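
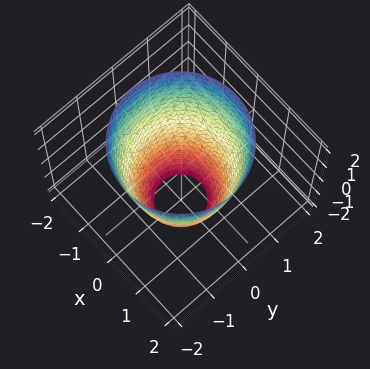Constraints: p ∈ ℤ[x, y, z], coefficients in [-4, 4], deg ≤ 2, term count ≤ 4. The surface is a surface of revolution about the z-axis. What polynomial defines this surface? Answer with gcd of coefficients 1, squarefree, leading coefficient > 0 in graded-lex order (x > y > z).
2*x^2 + 2*y^2 - z - 3

(a) Degree: the shape is more complex than any degree-1 surface, so deg p = 2.
(b) Symmetries: every cross-section ⟂ z is a circle, so x, y appear only via x² + y².
(c) Reading off the gridlines: a circular section at z = 0 has radius between 1 and 2; the surface avoids every integer z-axis point in the box.
(d) Putting this together gives p.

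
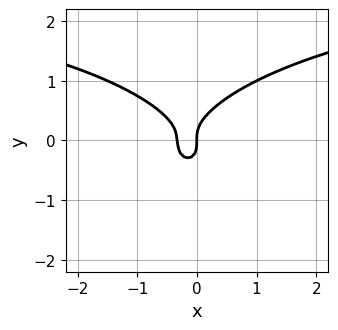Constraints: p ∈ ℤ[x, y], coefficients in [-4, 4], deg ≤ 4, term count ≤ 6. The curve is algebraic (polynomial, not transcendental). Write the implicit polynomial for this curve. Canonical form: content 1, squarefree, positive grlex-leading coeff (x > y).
(a) deg p = 3. The shape is more complex than any degree-2 curve.
(b) Reading off the gridlines: one y-axis crossing is at y = 0; one x-axis crossing is at x = 0.
(c) Fitting integer coefficients to these (and the overall shape) gives p.

x^2*y + 3*y^3 - 3*x^2 - x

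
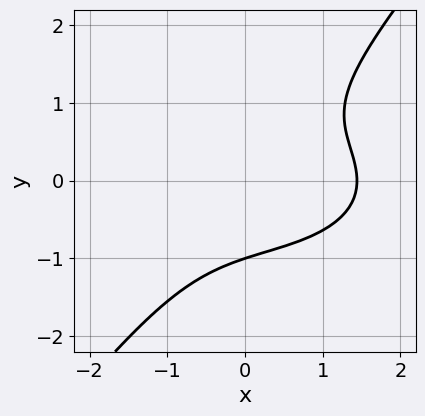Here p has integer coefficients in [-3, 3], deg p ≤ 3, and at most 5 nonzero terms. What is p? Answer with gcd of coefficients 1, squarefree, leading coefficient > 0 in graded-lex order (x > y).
1. Degree: no degree-2 curve has this shape, so deg p = 3.
2. Against the integer gridlines: it crosses the y-axis at the gridline y = -1.
3. Putting this together gives p.

x^3 + 3*x*y^2 - 3*y^3 - 3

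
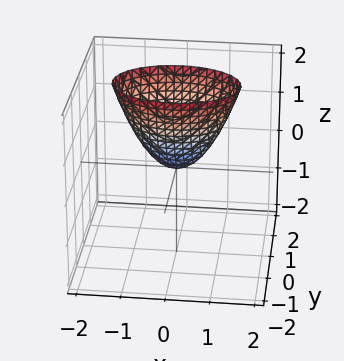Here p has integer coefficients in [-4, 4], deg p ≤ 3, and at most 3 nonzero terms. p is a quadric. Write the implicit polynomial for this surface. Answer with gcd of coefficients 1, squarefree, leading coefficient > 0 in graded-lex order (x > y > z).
x^2 + 2*y^2 - z

First, deg p = 2. A single bowl opening along one axis; a quadric.
Then, symmetries: mirror symmetry y ↦ −y ⇒ only even powers of y; it's symmetric under x → −x, forcing even powers of x.
Then, checking where it meets the axes: it meets the y-axis at y = 0 (among the integer gridlines); it meets the z-axis at z = 0 (among the integer gridlines); it crosses the x-axis at the gridline x = 0.
Finally, solving for integer coefficients yields p as stated.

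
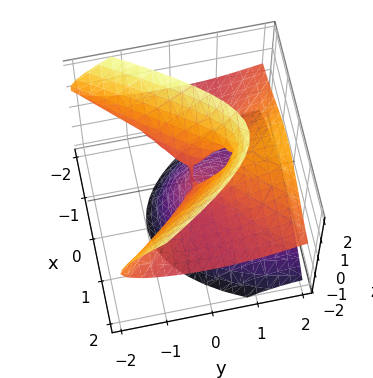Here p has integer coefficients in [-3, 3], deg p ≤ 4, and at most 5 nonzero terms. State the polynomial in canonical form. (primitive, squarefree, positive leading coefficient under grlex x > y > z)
2*x^2*z + 2*y*z^2 - z^3 - y^2

The degree is 3 — no degree-2 surface has this shape.
Checking where it meets the axes: the visible x-axis segment lies entirely on the surface; it meets the y-axis at y = 0 (among the integer gridlines); it crosses the z-axis at the gridline z = 0.
Assembling these constraints gives the stated polynomial.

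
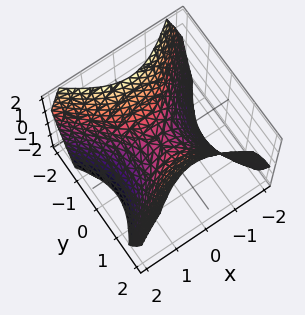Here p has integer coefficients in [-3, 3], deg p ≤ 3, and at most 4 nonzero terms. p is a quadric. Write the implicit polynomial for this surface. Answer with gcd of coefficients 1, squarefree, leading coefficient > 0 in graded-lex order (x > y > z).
(a) The degree is 2 — a saddle surface; a quadric.
(b) Symmetries: the y ↦ −y reflection is a symmetry, so y appears only in even powers; it's symmetric under x → −x, forcing even powers of x.
(c) From the visible intercepts: it meets the z-axis at z = 0 (among the integer gridlines); it meets the x-axis at x = 0 (among the integer gridlines); it crosses the y-axis at the gridline y = 0.
(d) Solving for integer coefficients yields p as stated.

x^2 - y^2 + z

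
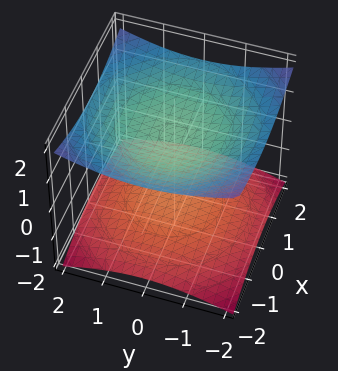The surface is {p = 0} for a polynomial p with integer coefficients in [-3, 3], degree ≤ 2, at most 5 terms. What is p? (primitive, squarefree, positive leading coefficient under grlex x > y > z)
x^2 + y^2 - 3*z^2 + 3

1. I count 2 distinct pieces. They look like related sheets of one shape, so recover p as a whole.
2. The degree is 2 — two separate bowl-shaped sheets opening away from each other; a quadric.
3. Symmetries: it's symmetric under z → −z, forcing even powers of z; rotational symmetry about the z-axis ⇒ p depends on x, y only through x² + y².
4. From the axis intercepts and sections: among the integer gridlines, it crosses the z-axis at z ∈ {-1, 1}; no x-intercept at any integer in the box; the surface avoids every integer y-axis point in the box.
5. Fitting integer coefficients to these (and the overall shape) gives p.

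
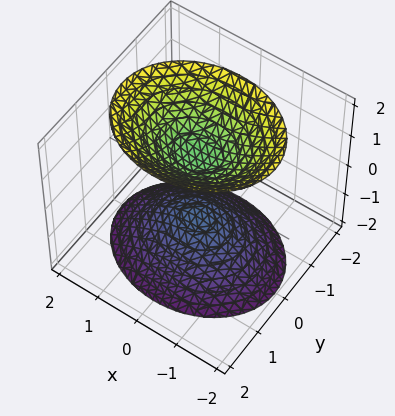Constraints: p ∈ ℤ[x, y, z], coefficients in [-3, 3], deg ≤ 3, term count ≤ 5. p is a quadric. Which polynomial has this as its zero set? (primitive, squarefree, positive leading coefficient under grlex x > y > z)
2*x^2 + 3*y^2 - 2*z^2 + 2

(a) There are 2 components. Treating them together as one polynomial.
(b) The degree is 2 — two sheets facing apart; a quadric.
(c) Symmetries: the y ↦ −y reflection is a symmetry, so y appears only in even powers; it's symmetric under z → −z, forcing even powers of z; the x ↦ −x reflection is a symmetry, so x appears only in even powers.
(d) Observable constraints: the surface avoids every integer y-axis point in the box; the z-axis gridline crossings are at z ∈ {-1, 1}; it misses every integer gridline on the x-axis.
(e) Fitting integer coefficients to these (and the overall shape) gives p.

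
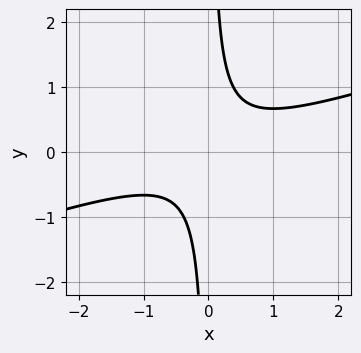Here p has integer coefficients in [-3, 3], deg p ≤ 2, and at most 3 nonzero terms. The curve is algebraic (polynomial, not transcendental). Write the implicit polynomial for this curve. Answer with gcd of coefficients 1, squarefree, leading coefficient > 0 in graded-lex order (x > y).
x^2 - 3*x*y + 1

deg p = 2.
From the visible intercepts: the curve avoids every integer y-axis point in the box; no x-intercept at any integer in the box.
Assembling these constraints gives the stated polynomial.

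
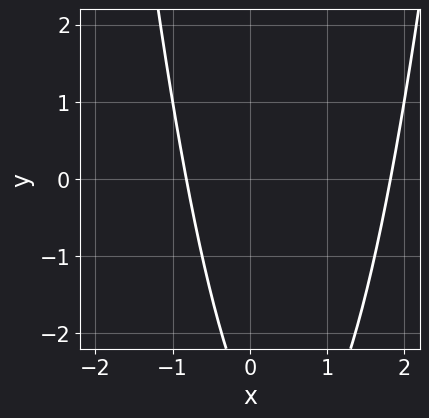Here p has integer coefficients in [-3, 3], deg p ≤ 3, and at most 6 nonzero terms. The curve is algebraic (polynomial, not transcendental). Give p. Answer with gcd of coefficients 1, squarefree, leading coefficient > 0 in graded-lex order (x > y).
2*x^2 - 2*x - y - 3

1. The degree is 2 — a generic line meets the curve in up to 2 points.
2. Reading off the gridlines: it misses every integer gridline on the y-axis.
3. Putting this together gives p.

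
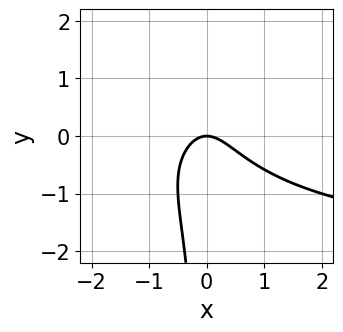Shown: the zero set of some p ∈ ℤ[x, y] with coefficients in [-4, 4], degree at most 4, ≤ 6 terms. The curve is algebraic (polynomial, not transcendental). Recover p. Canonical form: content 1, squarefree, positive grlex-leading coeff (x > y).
x^2*y - 2*x*y^2 + 3*x^2 + x*y + 2*y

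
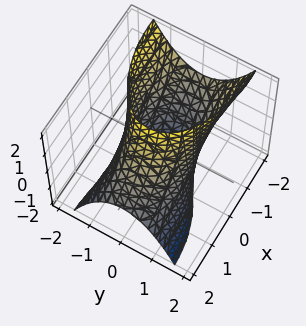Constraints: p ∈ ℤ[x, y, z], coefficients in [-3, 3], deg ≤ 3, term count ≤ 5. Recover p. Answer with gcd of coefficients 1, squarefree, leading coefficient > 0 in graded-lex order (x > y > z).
x^2 + 2*x*z + 3*y^2 - 3

First, deg p = 2. The shape is more complex than any degree-1 surface.
Then, against the integer gridlines: it misses every integer gridline on the z-axis; the y-axis gridline crossings are at y ∈ {-1, 1}.
Finally, solving for integer coefficients yields p as stated.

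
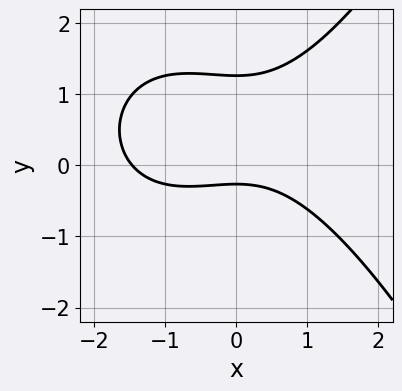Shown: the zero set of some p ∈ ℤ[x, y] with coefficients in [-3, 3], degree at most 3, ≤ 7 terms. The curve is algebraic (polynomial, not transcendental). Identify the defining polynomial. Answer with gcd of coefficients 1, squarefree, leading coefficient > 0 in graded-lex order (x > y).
(a) Degree: no degree-2 curve has this shape, so deg p = 3.
(b) Putting this together gives p.

x^3 + x^2 - 3*y^2 + 3*y + 1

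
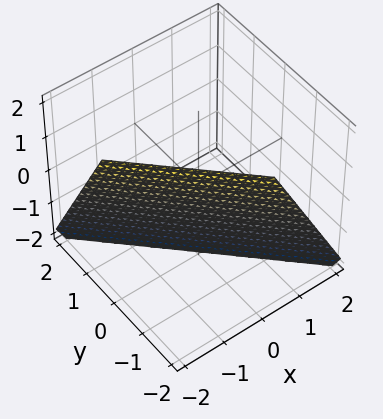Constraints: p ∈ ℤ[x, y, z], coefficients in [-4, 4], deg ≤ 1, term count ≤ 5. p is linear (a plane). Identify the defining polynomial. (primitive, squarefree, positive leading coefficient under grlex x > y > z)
The degree is 1 — the surface is flat (a plane).
Reading off the gridlines: it crosses the z-axis at the gridline z = -2; one x-axis crossing is at x = -1; one y-axis crossing is at y = -1.
Matching integer coefficients to the picture gives p.

2*x + 2*y + z + 2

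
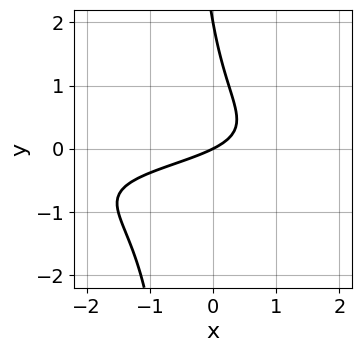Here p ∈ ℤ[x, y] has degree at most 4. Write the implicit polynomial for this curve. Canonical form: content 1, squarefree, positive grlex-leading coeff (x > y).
(a) The degree is 3 — a generic line meets the curve in up to 3 points.
(b) Observable constraints: among the integer gridlines, it crosses the y-axis at y ∈ {0, 2}; one x-axis crossing is at x = 0.
(c) Together with the visible shape, these determine p as stated.

2*x*y^2 + x*y + y^2 + x - 2*y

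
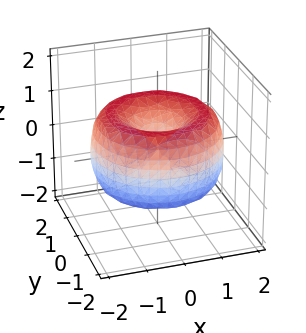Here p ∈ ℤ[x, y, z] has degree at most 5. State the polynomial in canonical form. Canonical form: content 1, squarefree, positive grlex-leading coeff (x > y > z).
x^4 + 2*x^2*y^2 + y^4 - 3*x^2 - 3*y^2 + 2*z^2

First, deg p = 4. A generic line meets the surface in up to 4 points.
Next, symmetries: rotational symmetry about the z-axis ⇒ p depends on x, y only through x² + y².
Next, observable constraints: it crosses the z-axis at the gridline z = 0; it meets the x-axis at x = 0 (among the integer gridlines).
Finally, together with the visible shape, these determine p as stated.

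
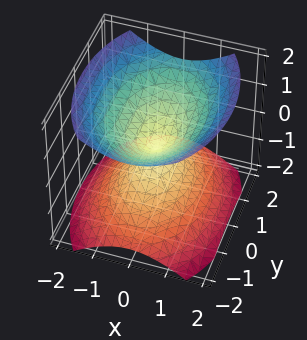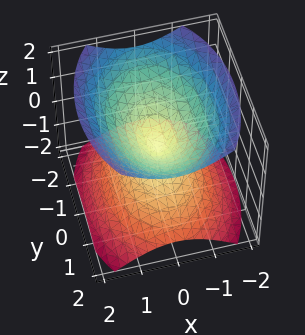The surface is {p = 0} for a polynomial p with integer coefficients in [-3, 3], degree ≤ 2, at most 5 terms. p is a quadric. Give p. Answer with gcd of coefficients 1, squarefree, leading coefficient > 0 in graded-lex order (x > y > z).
2*x^2 + y^2 - 2*z^2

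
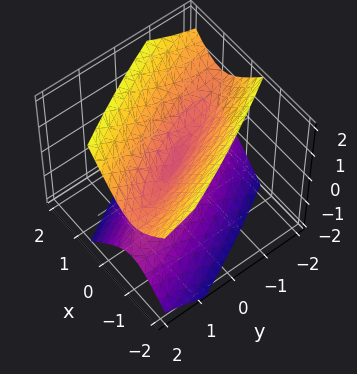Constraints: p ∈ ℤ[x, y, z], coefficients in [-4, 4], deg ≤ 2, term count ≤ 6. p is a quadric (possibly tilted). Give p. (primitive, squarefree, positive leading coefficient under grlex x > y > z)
3*x^2 + 3*x*y + y^2 - 2*z^2

First, the picture has 2 separate pieces.
Next, degree: the shape is more complex than any degree-1 surface, so deg p = 2.
Then, from the axis intercepts and sections: it meets the y-axis at y = 0 (among the integer gridlines); one x-axis crossing is at x = 0.
Finally, these observations pin down the coefficients.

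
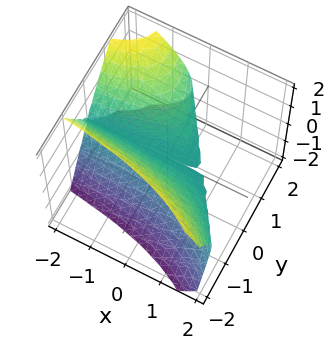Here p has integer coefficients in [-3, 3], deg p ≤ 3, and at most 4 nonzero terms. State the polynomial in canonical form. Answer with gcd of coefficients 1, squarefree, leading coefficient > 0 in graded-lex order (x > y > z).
3*x*y^2 + 2*y^3 - 3*y^2 + 3*z^2

First, degree: the shape is more complex than any degree-2 surface, so deg p = 3.
Next, from the visible intercepts: the visible x-axis segment lies entirely on the surface; it crosses the y-axis at the gridline y = 0; one z-axis crossing is at z = 0.
Finally, the integer polynomial consistent with all of this is the stated p.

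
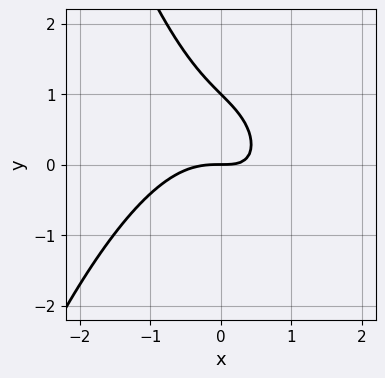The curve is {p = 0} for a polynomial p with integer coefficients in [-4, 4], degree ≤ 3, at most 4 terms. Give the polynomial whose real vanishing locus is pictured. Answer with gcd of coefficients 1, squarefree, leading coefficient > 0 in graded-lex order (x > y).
x^3 + x*y + y^2 - y

First, the degree is 3 — no degree-2 curve has this shape.
Then, from the visible intercepts: it meets the x-axis at x = 0 (among the integer gridlines); among the integer gridlines, it crosses the y-axis at y ∈ {0, 1}.
Finally, solving for integer coefficients yields p as stated.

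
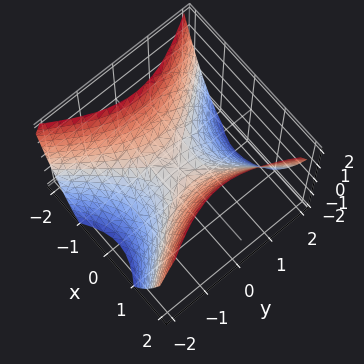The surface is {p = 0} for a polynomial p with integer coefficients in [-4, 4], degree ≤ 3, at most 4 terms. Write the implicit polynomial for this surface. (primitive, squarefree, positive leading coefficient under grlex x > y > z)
3*x^2 - 2*y^2 - 3*z

First, the degree is 2 — a hyperbolic paraboloid; a quadric.
Next, symmetries: the x ↦ −x reflection is a symmetry, so x appears only in even powers; the y ↦ −y reflection is a symmetry, so y appears only in even powers.
Next, reading off the gridlines: one x-axis crossing is at x = 0; it meets the y-axis at y = 0 (among the integer gridlines); one z-axis crossing is at z = 0.
Finally, putting this together gives p.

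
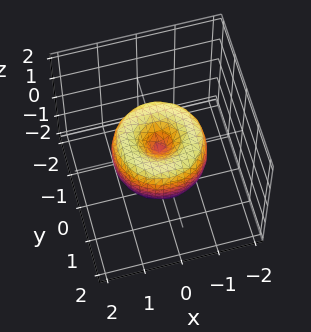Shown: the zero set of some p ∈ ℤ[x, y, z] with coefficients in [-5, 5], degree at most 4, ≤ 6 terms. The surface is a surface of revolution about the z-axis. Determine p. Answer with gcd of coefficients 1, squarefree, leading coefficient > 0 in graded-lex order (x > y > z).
2*x^4 + 4*x^2*y^2 + 2*y^4 - 3*x^2 - 3*y^2 + 2*z^2

Degree: no degree-3 surface has this shape, so deg p = 4.
Symmetry: every cross-section ⟂ z is a circle, so x, y appear only via x² + y².
Observable constraints: one x-axis crossing is at x = 0; it crosses the z-axis at the gridline z = 0; it meets the y-axis at y = 0 (among the integer gridlines); a circular section at z = 0 has radius between 1 and 2.
Fitting integer coefficients to these (and the overall shape) gives p.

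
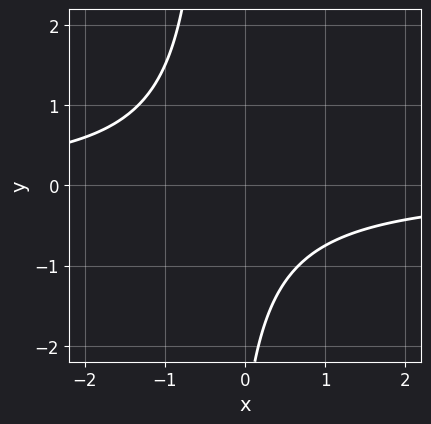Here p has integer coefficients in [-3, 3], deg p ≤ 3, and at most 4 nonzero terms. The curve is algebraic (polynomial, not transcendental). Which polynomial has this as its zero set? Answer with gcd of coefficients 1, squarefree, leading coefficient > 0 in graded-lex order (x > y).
3*x*y + y + 3

First, the degree is 2 — no degree-1 curve has this shape.
Then, from the visible intercepts: no x-intercept at any integer in the box; it misses every integer gridline on the y-axis.
Finally, putting this together gives p.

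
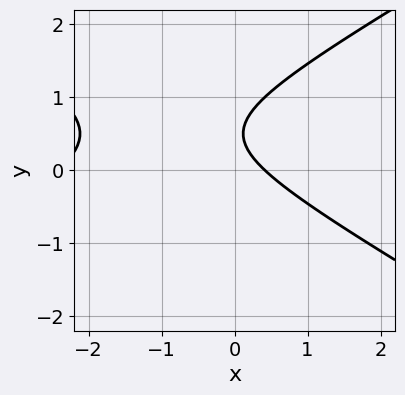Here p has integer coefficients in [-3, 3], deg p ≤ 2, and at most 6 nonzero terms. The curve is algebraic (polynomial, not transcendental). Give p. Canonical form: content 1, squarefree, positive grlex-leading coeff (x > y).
The degree is 2 — no degree-1 curve has this shape.
Reading off the gridlines: the curve avoids every integer y-axis point in the box.
Fitting integer coefficients to these (and the overall shape) gives p.

x^2 - 3*y^2 + 2*x + 3*y - 1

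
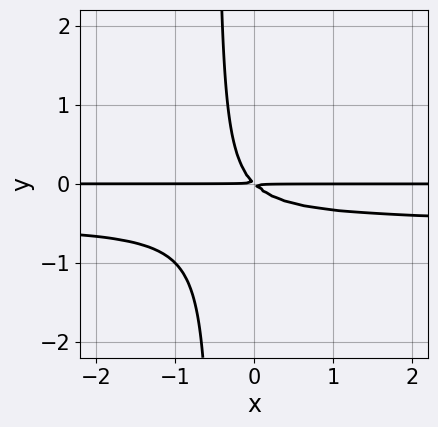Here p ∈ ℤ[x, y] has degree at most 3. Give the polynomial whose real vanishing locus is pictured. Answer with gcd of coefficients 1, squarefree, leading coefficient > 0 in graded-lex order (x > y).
First, degree: a generic line meets the curve in up to 3 points, so deg p = 3.
Next, reading off the gridlines: the visible x-axis segment lies entirely on the curve.
Finally, these observations pin down the coefficients.

2*x*y^2 + x*y + y^2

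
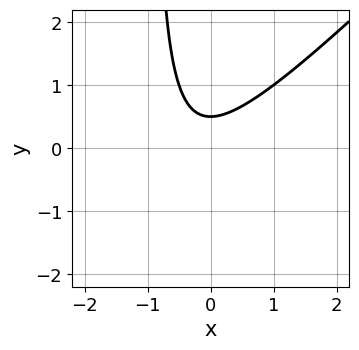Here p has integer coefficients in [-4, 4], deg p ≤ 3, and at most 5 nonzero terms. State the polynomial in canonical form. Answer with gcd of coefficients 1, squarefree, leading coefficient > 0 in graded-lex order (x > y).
Degree: no degree-1 curve has this shape, so deg p = 2.
Against the integer gridlines: it misses every integer gridline on the x-axis.
Fitting integer coefficients to these (and the overall shape) gives p.

2*x^2 - 2*x*y + x - 2*y + 1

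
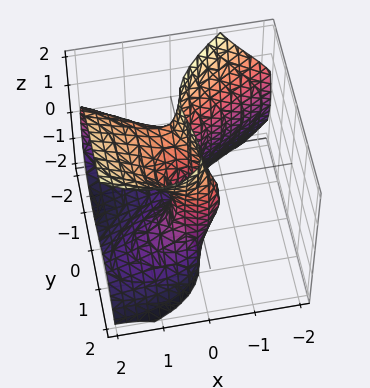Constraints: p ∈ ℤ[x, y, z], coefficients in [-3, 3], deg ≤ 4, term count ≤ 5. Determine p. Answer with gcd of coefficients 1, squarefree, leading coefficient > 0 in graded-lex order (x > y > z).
x*y*z - 2*x*z^2 + 2*y^3 + 3*x^2 - 2*y

(a) The degree is 3 — the shape is more complex than any degree-2 surface.
(b) From the axis intercepts and sections: every point of the z-axis in the box is on the surface; among the integer gridlines, it crosses the y-axis at y ∈ {-1, 0, 1}; it meets the x-axis at x = 0 (among the integer gridlines).
(c) Solving for integer coefficients yields p as stated.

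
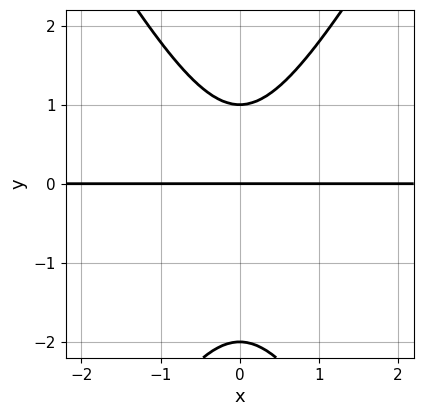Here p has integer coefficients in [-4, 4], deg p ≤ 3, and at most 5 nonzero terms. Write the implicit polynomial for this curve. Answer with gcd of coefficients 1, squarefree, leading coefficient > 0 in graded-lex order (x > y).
Degree: a generic line meets the curve in up to 3 points, so deg p = 3.
Symmetries: mirror symmetry x ↦ −x ⇒ only even powers of x.
From the visible intercepts: the visible x-axis segment lies entirely on the curve; among the integer gridlines, it crosses the y-axis at y ∈ {-2, 0, 1}.
Matching integer coefficients to the picture gives p.

3*x^2*y - y^3 - y^2 + 2*y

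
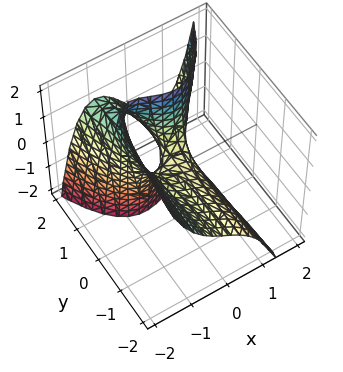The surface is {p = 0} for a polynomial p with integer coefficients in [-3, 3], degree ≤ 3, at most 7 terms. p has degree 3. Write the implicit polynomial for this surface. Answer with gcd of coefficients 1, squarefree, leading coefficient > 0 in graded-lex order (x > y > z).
3*x^3 + x^2 - 3*x*y - 3*y*z + 2*z

(a) deg p = 3. A generic line meets the surface in up to 3 points.
(b) From the axis intercepts and sections: it crosses the z-axis at the gridline z = 0; the visible y-axis segment lies entirely on the surface; one x-axis crossing is at x = 0.
(c) Together with the visible shape, these determine p as stated.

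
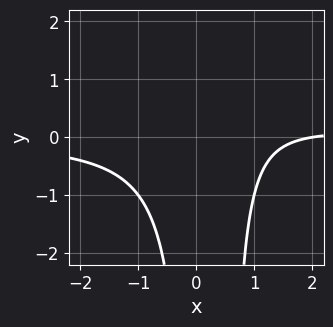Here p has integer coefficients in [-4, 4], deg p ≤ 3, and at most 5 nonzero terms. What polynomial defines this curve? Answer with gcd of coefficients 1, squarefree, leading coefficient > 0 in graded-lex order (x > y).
First, deg p = 3. A generic line meets the curve in up to 3 points.
Next, from the visible intercepts: it misses every integer gridline on the y-axis; it crosses the x-axis at the gridline x = 2.
Finally, fitting integer coefficients to these (and the overall shape) gives p.

2*x^2*y - x*y - x + 2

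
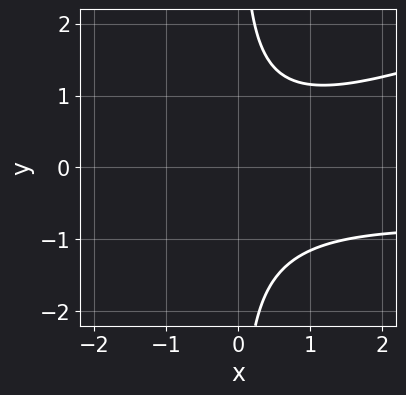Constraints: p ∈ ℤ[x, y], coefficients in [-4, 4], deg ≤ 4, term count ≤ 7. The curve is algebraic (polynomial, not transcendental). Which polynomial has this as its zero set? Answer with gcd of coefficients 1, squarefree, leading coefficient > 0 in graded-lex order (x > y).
x^2*y - 3*x*y^2 + x^2 - x*y + 3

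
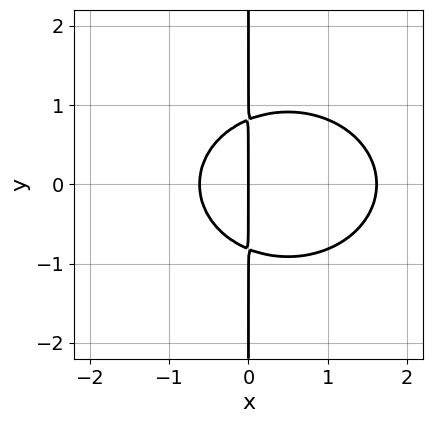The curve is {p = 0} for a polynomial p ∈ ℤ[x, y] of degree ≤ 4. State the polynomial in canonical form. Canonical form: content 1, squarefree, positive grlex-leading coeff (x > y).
First, the degree is 3 — no degree-2 curve has this shape.
Then, symmetries: it's symmetric under y → −y, forcing even powers of y.
Next, against the integer gridlines: it meets the x-axis at x = 0 (among the integer gridlines); the visible y-axis segment lies entirely on the curve.
Finally, these observations pin down the coefficients.

2*x^3 + 3*x*y^2 - 2*x^2 - 2*x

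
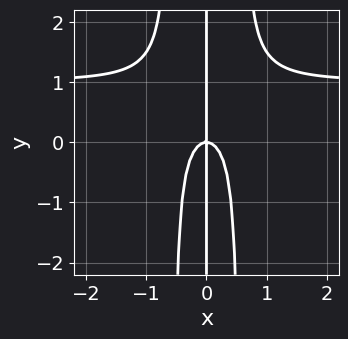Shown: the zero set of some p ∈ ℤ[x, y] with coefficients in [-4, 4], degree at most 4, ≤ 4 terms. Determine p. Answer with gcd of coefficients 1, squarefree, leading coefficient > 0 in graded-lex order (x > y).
1. Degree: a generic line meets the curve in up to 4 points, so deg p = 4.
2. Reading off the gridlines: one x-axis crossing is at x = 0; the visible y-axis segment lies entirely on the curve.
3. These observations pin down the coefficients.

3*x^3*y - 3*x^3 - x*y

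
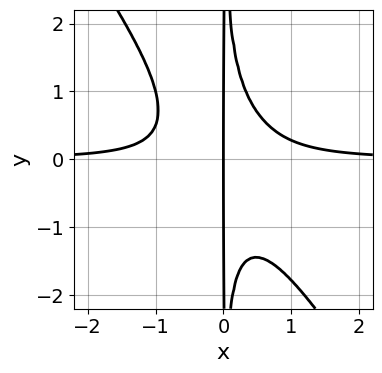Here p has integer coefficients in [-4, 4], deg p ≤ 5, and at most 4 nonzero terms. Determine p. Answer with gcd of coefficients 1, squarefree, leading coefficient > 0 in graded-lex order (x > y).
1. deg p = 4. The shape is more complex than any degree-3 curve.
2. From the visible intercepts: it crosses the x-axis at the gridline x = 0; the visible y-axis segment lies entirely on the curve.
3. Matching integer coefficients to the picture gives p.

3*x^3*y + 2*x^2*y^2 - x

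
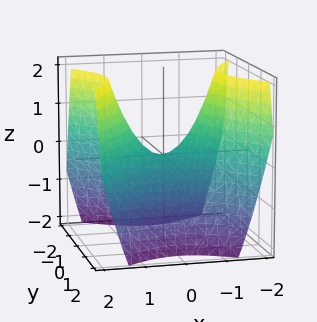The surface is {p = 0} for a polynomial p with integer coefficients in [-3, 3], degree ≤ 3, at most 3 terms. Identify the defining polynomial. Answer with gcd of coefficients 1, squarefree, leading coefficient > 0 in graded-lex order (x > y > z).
First, degree: a saddle surface; a quadric, so deg p = 2.
Next, symmetries: the x ↦ −x reflection is a symmetry, so x appears only in even powers; mirror symmetry y ↦ −y ⇒ only even powers of y.
Next, observable constraints: one y-axis crossing is at y = 0; it meets the z-axis at z = 0 (among the integer gridlines).
Finally, solving for integer coefficients yields p as stated.

x^2 - y^2 - z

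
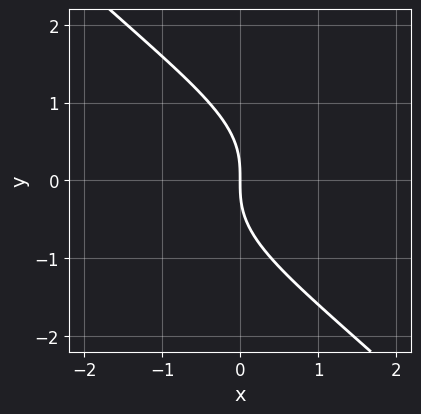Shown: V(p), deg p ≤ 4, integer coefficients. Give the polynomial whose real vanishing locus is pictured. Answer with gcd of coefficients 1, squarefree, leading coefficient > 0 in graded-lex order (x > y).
(a) Degree: the shape is more complex than any degree-2 curve, so deg p = 3.
(b) Reading off the gridlines: it crosses the x-axis at the gridline x = 0; it meets the y-axis at y = 0 (among the integer gridlines).
(c) Matching integer coefficients to the picture gives p.

2*x*y^2 + 2*y^3 + 3*x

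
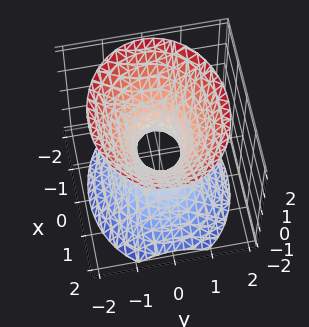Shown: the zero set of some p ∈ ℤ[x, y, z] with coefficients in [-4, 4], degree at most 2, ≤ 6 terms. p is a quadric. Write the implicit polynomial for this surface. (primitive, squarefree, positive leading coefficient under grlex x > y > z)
2*x^2 + 3*y^2 - 2*z^2 - 1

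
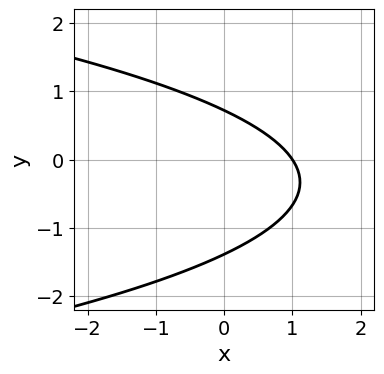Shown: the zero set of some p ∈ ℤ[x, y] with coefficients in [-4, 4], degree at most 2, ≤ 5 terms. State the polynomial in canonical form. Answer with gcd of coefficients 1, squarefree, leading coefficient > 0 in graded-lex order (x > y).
1. The degree is 2 — the shape is more complex than any degree-1 curve.
2. Against the integer gridlines: it crosses the x-axis at the gridline x = 1.
3. Together with the visible shape, these determine p as stated.

3*y^2 + 3*x + 2*y - 3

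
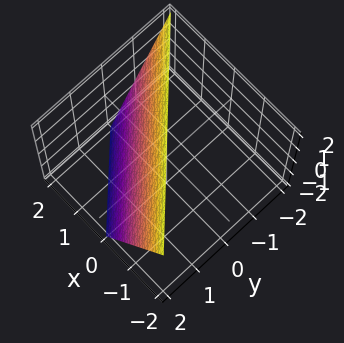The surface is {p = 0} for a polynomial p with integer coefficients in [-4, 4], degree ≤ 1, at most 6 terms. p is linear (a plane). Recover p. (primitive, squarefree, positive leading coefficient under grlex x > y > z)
2*x + 2*y + z - 2

First, the degree is 1 — the surface is flat (a plane).
Next, against the integer gridlines: it meets the x-axis at x = 1 (among the integer gridlines); it meets the z-axis at z = 2 (among the integer gridlines); it meets the y-axis at y = 1 (among the integer gridlines).
Finally, assembling these constraints gives the stated polynomial.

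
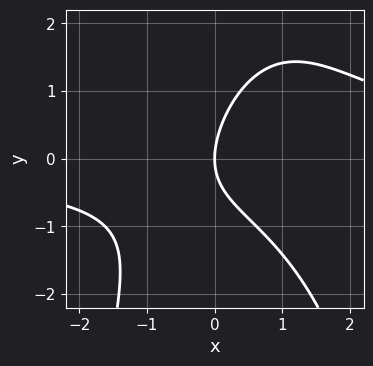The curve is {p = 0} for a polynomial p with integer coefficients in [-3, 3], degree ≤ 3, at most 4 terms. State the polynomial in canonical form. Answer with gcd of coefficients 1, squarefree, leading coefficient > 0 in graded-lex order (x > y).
x^2*y - x*y + y^2 - 2*x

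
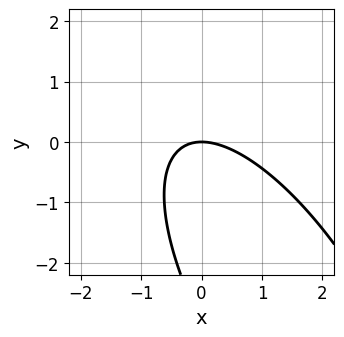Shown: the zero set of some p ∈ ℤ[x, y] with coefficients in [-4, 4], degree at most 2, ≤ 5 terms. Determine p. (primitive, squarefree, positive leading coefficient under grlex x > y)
2*x^2 + 2*x*y + y^2 + 3*y

1. Degree: a generic line meets the curve in up to 2 points, so deg p = 2.
2. Reading off the gridlines: it crosses the y-axis at the gridline y = 0; one x-axis crossing is at x = 0.
3. Together with the visible shape, these determine p as stated.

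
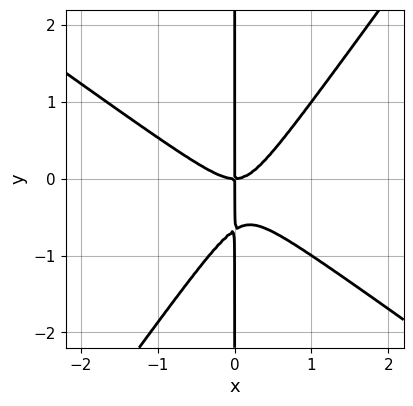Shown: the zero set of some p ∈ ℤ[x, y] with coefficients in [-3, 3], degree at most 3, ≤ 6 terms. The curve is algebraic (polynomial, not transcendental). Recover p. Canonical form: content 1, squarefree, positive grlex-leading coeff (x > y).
1. The degree is 3 — the shape is more complex than any degree-2 curve.
2. Against the integer gridlines: it crosses the x-axis at the gridline x = 0; the visible y-axis segment lies entirely on the curve.
3. Putting this together gives p.

3*x^3 + 2*x^2*y - 3*x*y^2 - 2*x*y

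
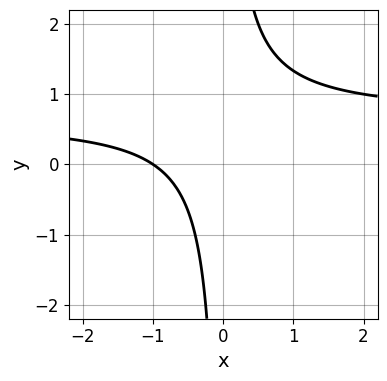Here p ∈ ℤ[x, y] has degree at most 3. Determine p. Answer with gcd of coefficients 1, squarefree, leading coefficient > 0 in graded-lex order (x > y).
deg p = 2.
From the visible intercepts: it misses every integer gridline on the y-axis; one x-axis crossing is at x = -1.
Assembling these constraints gives the stated polynomial.

3*x*y - 2*x - 2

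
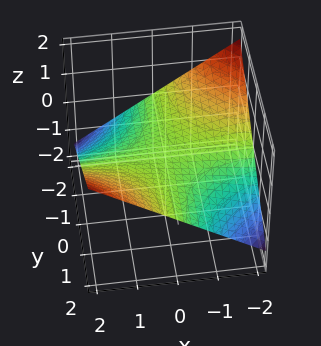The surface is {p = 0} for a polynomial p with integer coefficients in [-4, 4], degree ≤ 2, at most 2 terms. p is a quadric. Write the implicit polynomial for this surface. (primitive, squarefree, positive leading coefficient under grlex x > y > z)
(a) Degree: a hyperbolic paraboloid; a quadric, so deg p = 2.
(b) From the axis intercepts and sections: the visible x-axis segment lies entirely on the surface; every point of the y-axis in the box is on the surface; it crosses the z-axis at the gridline z = 0.
(c) Putting this together gives p.

x*y - 3*z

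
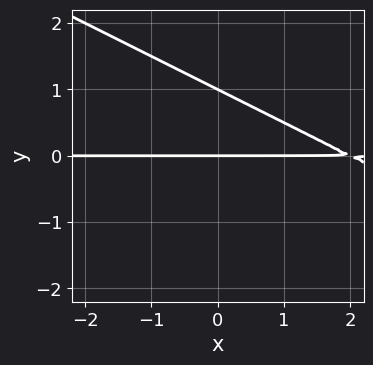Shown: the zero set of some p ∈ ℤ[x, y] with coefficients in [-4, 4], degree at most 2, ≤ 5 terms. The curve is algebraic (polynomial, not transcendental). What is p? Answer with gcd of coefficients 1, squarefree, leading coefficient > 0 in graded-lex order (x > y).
x*y + 2*y^2 - 2*y

Degree: no degree-1 curve has this shape, so deg p = 2.
Against the integer gridlines: among the integer gridlines, it crosses the y-axis at y ∈ {0, 1}; the visible x-axis segment lies entirely on the curve.
Matching integer coefficients to the picture gives p.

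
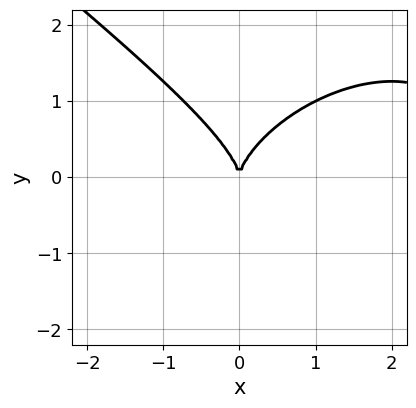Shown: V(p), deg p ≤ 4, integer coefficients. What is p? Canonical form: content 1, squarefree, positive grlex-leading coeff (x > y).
deg p = 3. The shape is more complex than any degree-2 curve.
Checking where it meets the axes: one x-axis crossing is at x = 0; it crosses the y-axis at the gridline y = 0.
The integer polynomial consistent with all of this is the stated p.

x^3 + 2*y^3 - 3*x^2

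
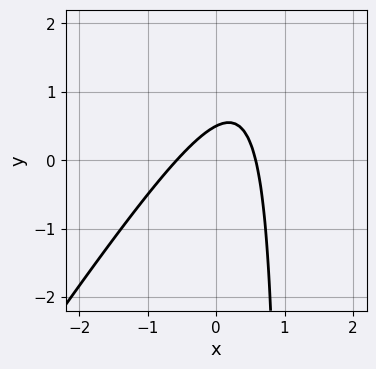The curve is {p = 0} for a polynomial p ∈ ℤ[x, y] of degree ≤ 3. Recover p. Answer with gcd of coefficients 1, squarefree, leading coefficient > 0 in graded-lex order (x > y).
(a) deg p = 2.
(b) Solving for integer coefficients yields p as stated.

3*x^2 - 2*x*y + 2*y - 1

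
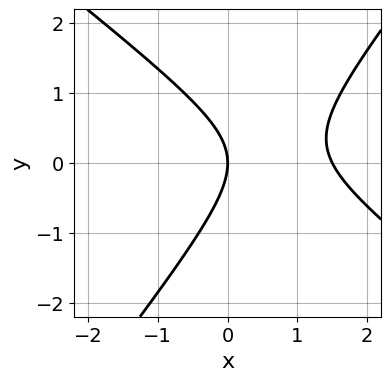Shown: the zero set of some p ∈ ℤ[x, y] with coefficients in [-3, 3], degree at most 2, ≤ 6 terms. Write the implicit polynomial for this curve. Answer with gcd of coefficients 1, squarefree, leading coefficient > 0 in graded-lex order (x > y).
2*x^2 + x*y - 2*y^2 - 3*x

First, deg p = 2.
Next, observable constraints: one x-axis crossing is at x = 0; one y-axis crossing is at y = 0.
Finally, the integer polynomial consistent with all of this is the stated p.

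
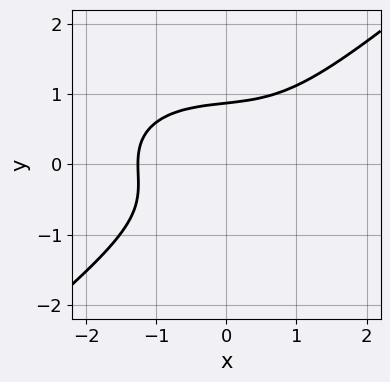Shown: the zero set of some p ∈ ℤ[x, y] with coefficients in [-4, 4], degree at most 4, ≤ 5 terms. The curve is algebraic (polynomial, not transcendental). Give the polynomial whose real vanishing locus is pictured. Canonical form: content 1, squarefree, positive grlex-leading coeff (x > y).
1. deg p = 3. No degree-2 curve has this shape.
2. The integer polynomial consistent with all of this is the stated p.

x^3 + x*y^2 - 3*y^3 + 2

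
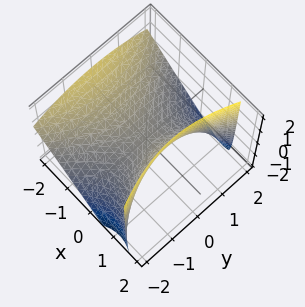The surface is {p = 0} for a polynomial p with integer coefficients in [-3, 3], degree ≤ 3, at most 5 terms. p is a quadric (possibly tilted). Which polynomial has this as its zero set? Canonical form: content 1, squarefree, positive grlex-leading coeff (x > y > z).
2*x^2 + 2*x*z - y^2 - 3*z

(a) Degree: no degree-1 surface has this shape, so deg p = 2.
(b) Checking where it meets the axes: it crosses the z-axis at the gridline z = 0; it meets the x-axis at x = 0 (among the integer gridlines); it crosses the y-axis at the gridline y = 0.
(c) Solving for integer coefficients yields p as stated.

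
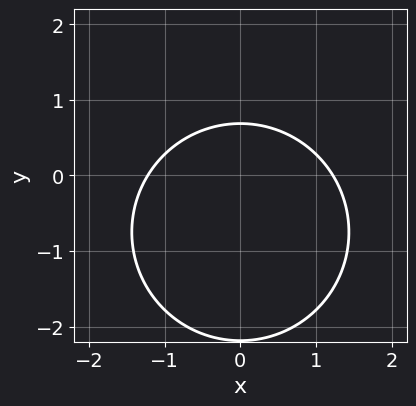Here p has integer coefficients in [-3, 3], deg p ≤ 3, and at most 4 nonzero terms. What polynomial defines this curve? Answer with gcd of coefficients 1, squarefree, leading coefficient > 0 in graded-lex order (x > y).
2*x^2 + 2*y^2 + 3*y - 3

The degree is 2 — a generic line meets the curve in up to 2 points.
Symmetries: the x ↦ −x reflection is a symmetry, so x appears only in even powers.
Matching integer coefficients to the picture gives p.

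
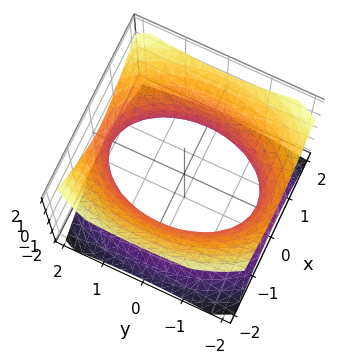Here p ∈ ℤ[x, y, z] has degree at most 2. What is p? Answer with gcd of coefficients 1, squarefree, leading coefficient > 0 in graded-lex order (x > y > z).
2*x^2 + y^2 - 2*z^2 - 3

(a) The degree is 2 — an hourglass — one-sheet hyperboloid; a quadric.
(b) Symmetries: it's symmetric under z → −z, forcing even powers of z; the x ↦ −x reflection is a symmetry, so x appears only in even powers; mirror symmetry y ↦ −y ⇒ only even powers of y.
(c) Reading off the gridlines: it misses every integer gridline on the z-axis.
(d) Fitting integer coefficients to these (and the overall shape) gives p.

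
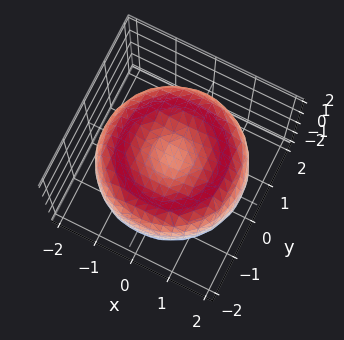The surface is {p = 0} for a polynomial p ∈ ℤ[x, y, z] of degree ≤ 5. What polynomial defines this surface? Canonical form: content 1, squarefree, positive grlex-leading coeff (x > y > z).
x^4 + 2*x^2*y^2 + y^4 - 3*x^2 - 3*y^2 + 3*z^2 - 1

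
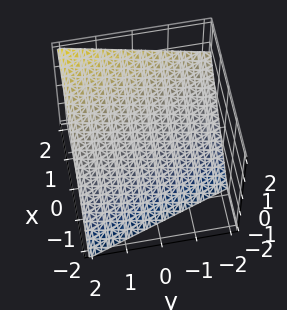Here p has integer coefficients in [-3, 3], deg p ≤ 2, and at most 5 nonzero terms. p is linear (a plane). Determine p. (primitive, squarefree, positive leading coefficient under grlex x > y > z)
3*x + y - 3*z - 2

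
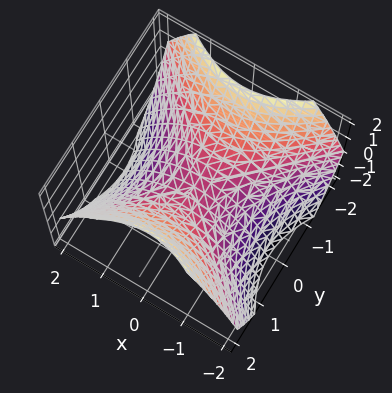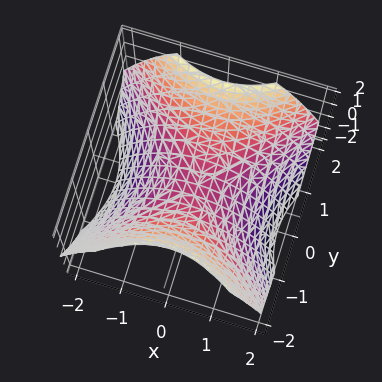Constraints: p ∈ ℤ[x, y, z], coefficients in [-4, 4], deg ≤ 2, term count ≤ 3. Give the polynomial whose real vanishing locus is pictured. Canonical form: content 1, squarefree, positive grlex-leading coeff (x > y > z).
1. Degree: a hyperbolic paraboloid; a quadric, so deg p = 2.
2. Symmetries: the y ↦ −y reflection is a symmetry, so y appears only in even powers; it's symmetric under x → −x, forcing even powers of x.
3. Against the integer gridlines: it crosses the y-axis at the gridline y = 0; it meets the z-axis at z = 0 (among the integer gridlines).
4. The integer polynomial consistent with all of this is the stated p.

2*x^2 - 2*y^2 + 3*z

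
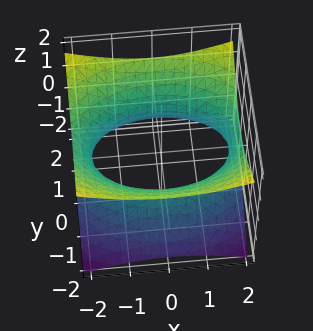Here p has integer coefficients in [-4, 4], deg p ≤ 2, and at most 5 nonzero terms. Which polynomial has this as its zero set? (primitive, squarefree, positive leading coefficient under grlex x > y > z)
Degree: one connected sheet with a waist; a quadric, so deg p = 2.
Symmetries: the y ↦ −y reflection is a symmetry, so y appears only in even powers; it's symmetric under z → −z, forcing even powers of z; it's symmetric under x → −x, forcing even powers of x.
Observable constraints: the surface avoids every integer z-axis point in the box.
These observations pin down the coefficients.

x^2 + 2*y^2 - 3*z^2 - 3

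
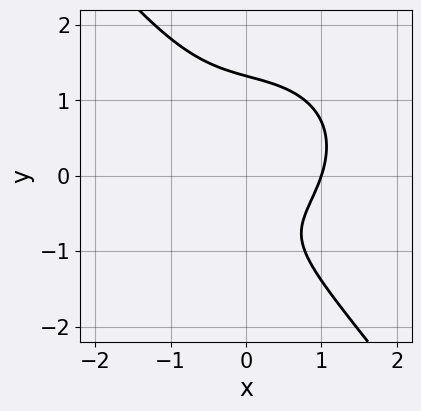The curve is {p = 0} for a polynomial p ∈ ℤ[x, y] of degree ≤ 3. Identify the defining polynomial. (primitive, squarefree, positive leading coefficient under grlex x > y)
3*x^3 + 2*x*y^2 + 3*y^3 - 3*y - 3

First, the degree is 3 — no degree-2 curve has this shape.
Next, against the integer gridlines: one x-axis crossing is at x = 1.
Finally, solving for integer coefficients yields p as stated.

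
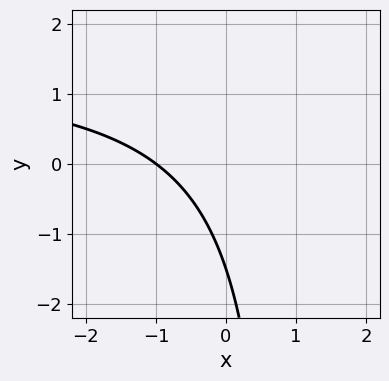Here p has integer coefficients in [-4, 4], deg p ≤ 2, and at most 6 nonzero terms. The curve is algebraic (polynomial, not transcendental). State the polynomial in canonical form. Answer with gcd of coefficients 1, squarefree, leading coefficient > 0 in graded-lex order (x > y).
(a) Degree: no degree-1 curve has this shape, so deg p = 2.
(b) Against the integer gridlines: it meets the x-axis at x = -1 (among the integer gridlines).
(c) Assembling these constraints gives the stated polynomial.

2*x*y - 3*x - 2*y - 3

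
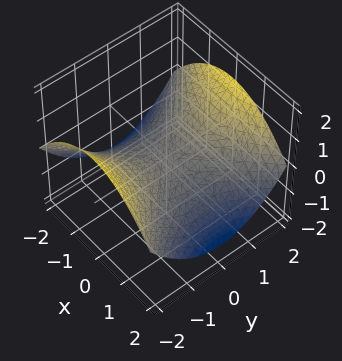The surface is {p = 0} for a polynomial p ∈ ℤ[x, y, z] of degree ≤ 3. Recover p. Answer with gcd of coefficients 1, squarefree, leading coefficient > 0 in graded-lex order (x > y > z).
The degree is 2 — a hyperbolic paraboloid; a quadric.
Symmetries: it's symmetric under x → −x, forcing even powers of x; it's symmetric under y → −y, forcing even powers of y.
Reading off the gridlines: it meets the z-axis at z = 0 (among the integer gridlines); it meets the y-axis at y = 0 (among the integer gridlines).
Together with the visible shape, these determine p as stated.

x^2 - y^2 + 3*z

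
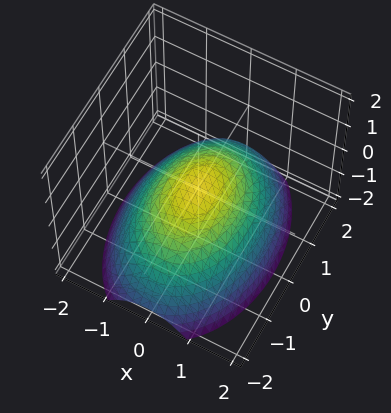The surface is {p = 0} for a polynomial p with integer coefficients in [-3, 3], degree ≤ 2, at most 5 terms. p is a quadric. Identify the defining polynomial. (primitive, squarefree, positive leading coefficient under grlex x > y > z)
2*x^2 + y^2 + 3*z

1. The degree is 2 — a paraboloid; a quadric.
2. Symmetries: it's symmetric under x → −x, forcing even powers of x; it's symmetric under y → −y, forcing even powers of y.
3. Checking where it meets the axes: one y-axis crossing is at y = 0; it meets the z-axis at z = 0 (among the integer gridlines); it crosses the x-axis at the gridline x = 0.
4. Fitting integer coefficients to these (and the overall shape) gives p.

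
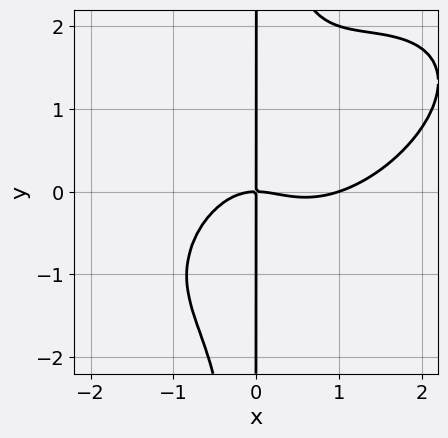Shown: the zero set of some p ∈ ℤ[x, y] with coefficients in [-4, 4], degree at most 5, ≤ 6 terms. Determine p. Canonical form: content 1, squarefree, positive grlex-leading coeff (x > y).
1. Degree: the shape is more complex than any degree-3 curve, so deg p = 4.
2. From the visible intercepts: the x-axis gridline crossings are at x ∈ {0, 1}; every point of the y-axis in the box is on the curve.
3. These observations pin down the coefficients.

2*x^4 - 3*x^3*y + 3*x^2*y^2 - 2*x^3 - 3*x*y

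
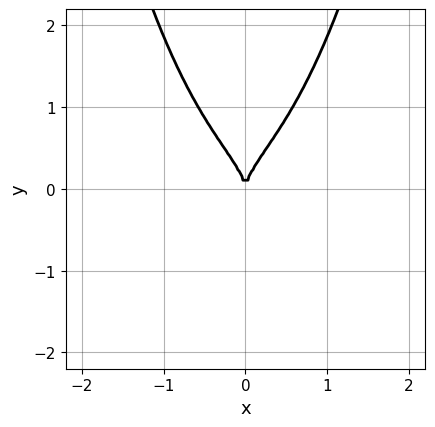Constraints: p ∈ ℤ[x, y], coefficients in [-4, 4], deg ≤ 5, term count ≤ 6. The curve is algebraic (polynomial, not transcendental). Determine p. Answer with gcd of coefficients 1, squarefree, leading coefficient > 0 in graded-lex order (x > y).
3*x^4 + 2*x^2*y^2 - 2*y^3 + 3*x^2

First, degree: no degree-3 curve has this shape, so deg p = 4.
Then, symmetries: mirror symmetry x ↦ −x ⇒ only even powers of x.
Next, observable constraints: it meets the x-axis at x = 0 (among the integer gridlines); it meets the y-axis at y = 0 (among the integer gridlines).
Finally, assembling these constraints gives the stated polynomial.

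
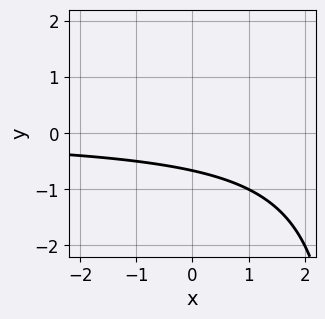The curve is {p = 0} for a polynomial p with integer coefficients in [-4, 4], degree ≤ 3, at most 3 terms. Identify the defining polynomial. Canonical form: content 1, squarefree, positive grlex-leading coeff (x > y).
The degree is 2 — no degree-1 curve has this shape.
Against the integer gridlines: the curve avoids every integer x-axis point in the box.
Putting this together gives p.

x*y - 3*y - 2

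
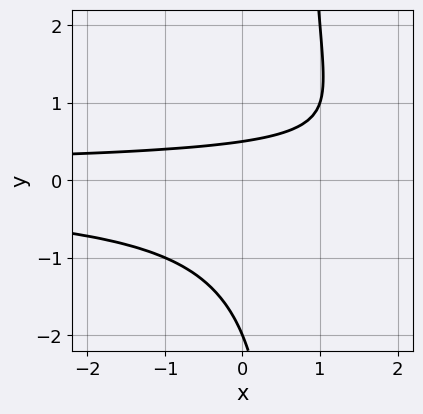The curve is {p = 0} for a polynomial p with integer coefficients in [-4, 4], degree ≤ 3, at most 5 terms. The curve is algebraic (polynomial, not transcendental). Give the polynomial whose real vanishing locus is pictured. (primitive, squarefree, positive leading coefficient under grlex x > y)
3*x*y^2 - 2*y^2 - 3*y + 2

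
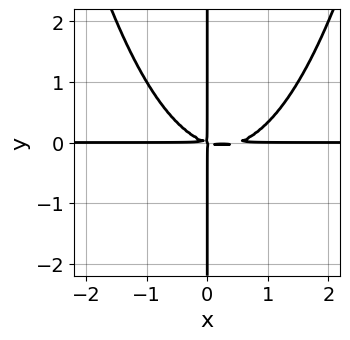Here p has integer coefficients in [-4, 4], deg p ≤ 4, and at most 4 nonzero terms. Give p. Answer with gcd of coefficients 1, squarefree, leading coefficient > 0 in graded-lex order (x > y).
First, degree: the shape is more complex than any degree-3 curve, so deg p = 4.
Next, from the visible intercepts: the visible y-axis segment lies entirely on the curve; the visible x-axis segment lies entirely on the curve.
Finally, solving for integer coefficients yields p as stated.

2*x^3*y - x^2*y - 3*x*y^2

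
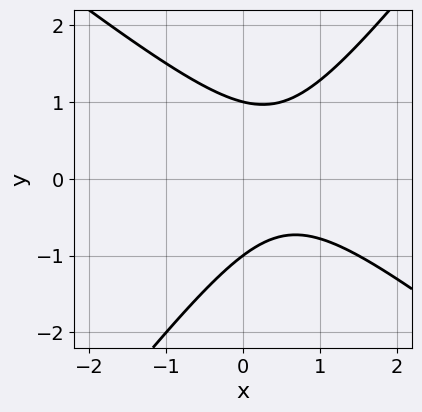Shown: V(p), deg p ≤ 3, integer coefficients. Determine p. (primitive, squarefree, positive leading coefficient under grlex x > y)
2*x^2 + x*y - 2*y^2 - 2*x + 2

First, degree: the shape is more complex than any degree-1 curve, so deg p = 2.
Next, reading off the gridlines: the y-axis gridline crossings are at y ∈ {-1, 1}; the curve avoids every integer x-axis point in the box.
Finally, matching integer coefficients to the picture gives p.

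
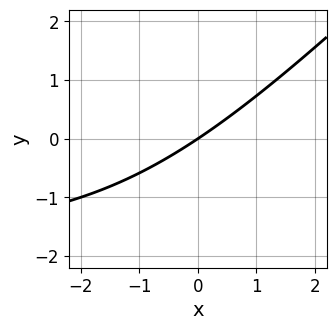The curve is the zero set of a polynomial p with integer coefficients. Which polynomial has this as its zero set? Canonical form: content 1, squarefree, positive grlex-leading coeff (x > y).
x*y - y^2 + 2*x - 3*y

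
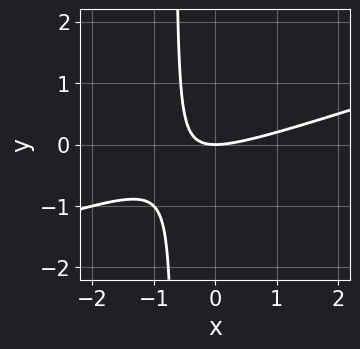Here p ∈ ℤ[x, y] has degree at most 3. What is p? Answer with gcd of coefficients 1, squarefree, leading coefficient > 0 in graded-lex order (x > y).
deg p = 2. No degree-1 curve has this shape.
From the visible intercepts: one y-axis crossing is at y = 0; one x-axis crossing is at x = 0.
These observations pin down the coefficients.

x^2 - 3*x*y - 2*y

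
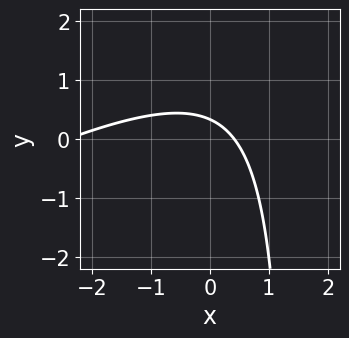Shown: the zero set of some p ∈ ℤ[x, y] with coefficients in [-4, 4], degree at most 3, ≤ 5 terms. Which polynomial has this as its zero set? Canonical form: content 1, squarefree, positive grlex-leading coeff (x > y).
First, the degree is 2 — the shape is more complex than any degree-1 curve.
Finally, matching integer coefficients to the picture gives p.

x^2 - 2*x*y + 2*x + 3*y - 1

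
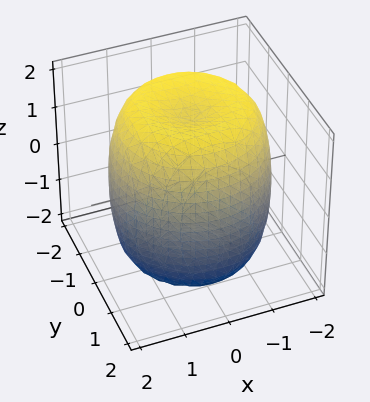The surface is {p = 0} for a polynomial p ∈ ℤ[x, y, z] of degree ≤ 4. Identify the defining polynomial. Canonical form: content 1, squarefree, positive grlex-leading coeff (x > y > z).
(a) deg p = 4. A generic line meets the surface in up to 4 points.
(b) Symmetries: every cross-section ⟂ z is a circle, so x, y appear only via x² + y².
(c) Reading off the gridlines: a circular section at z = 0 has radius between 1 and 2.
(d) Assembling these constraints gives the stated polynomial.

x^4 + 2*x^2*y^2 + y^4 - 2*x^2 - 2*y^2 + z^2 - 3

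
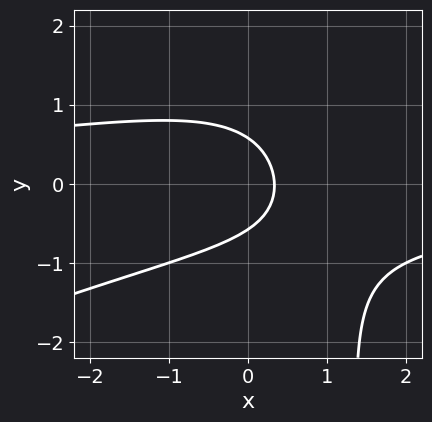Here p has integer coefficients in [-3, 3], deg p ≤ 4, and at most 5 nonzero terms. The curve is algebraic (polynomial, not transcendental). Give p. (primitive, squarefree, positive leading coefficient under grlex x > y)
Degree: the shape is more complex than any degree-2 curve, so deg p = 3.
Putting this together gives p.

x^2*y - 2*x*y^2 + 3*y^2 + 3*x - 1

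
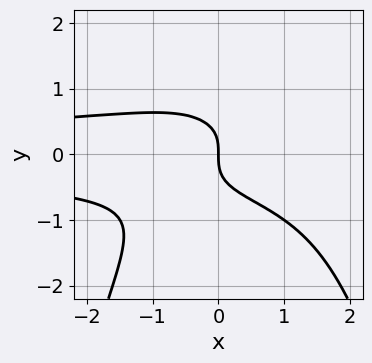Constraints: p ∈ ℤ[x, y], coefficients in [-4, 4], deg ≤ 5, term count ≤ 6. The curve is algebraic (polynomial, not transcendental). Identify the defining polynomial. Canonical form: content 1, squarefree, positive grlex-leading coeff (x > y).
1. deg p = 4. No degree-3 curve has this shape.
2. Reading off the gridlines: it meets the x-axis at x = 0 (among the integer gridlines); one y-axis crossing is at y = 0.
3. Assembling these constraints gives the stated polynomial.

2*x^2*y^2 - x*y^2 + 3*y^3 + 2*x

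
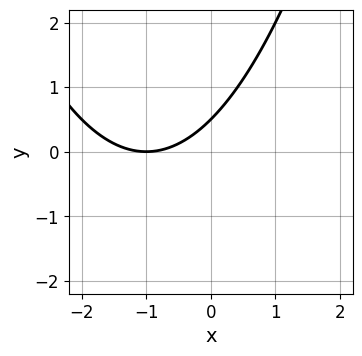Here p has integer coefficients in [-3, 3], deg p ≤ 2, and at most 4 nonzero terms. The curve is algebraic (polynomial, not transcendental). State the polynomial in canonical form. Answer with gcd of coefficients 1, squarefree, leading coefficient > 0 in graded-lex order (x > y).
x^2 + 2*x - 2*y + 1

(a) deg p = 2. The shape is more complex than any degree-1 curve.
(b) Reading off the gridlines: it meets the x-axis at x = -1 (among the integer gridlines).
(c) These observations pin down the coefficients.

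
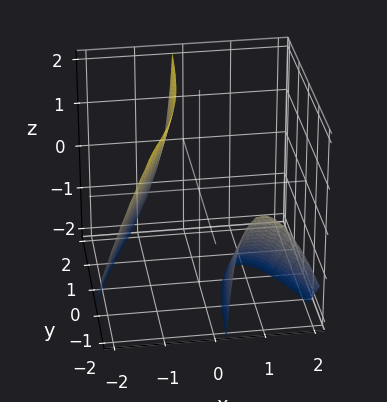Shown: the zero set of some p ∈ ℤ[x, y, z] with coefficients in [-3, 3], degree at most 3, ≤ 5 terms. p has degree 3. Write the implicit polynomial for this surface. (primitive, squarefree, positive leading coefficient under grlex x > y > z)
2*x^3 + 3*x*y + 3*x*z + 3

First, there are 2 components.
Then, degree: the shape is more complex than any degree-2 surface, so deg p = 3.
Then, reading off the gridlines: no y-intercept at any integer in the box; it misses every integer gridline on the z-axis.
Finally, fitting integer coefficients to these (and the overall shape) gives p.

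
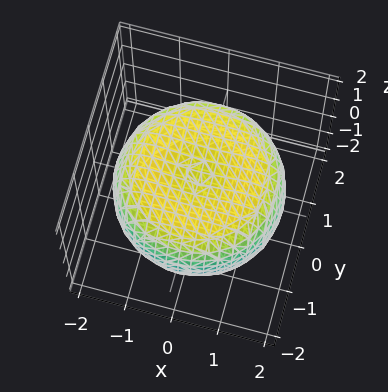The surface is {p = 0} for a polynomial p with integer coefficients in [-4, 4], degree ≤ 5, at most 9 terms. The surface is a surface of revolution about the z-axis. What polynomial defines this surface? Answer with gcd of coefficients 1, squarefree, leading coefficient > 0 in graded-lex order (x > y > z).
x^4 + 2*x^2*y^2 + y^4 - 2*x^2 - 2*y^2 + 3*z^2 - 3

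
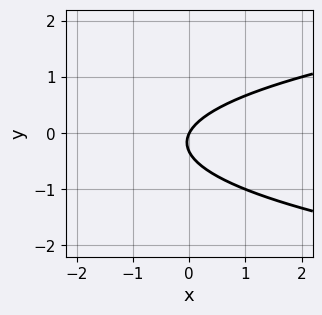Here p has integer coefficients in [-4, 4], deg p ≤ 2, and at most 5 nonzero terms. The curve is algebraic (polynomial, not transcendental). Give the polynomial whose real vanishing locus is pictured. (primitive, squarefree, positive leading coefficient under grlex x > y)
3*y^2 - 2*x + y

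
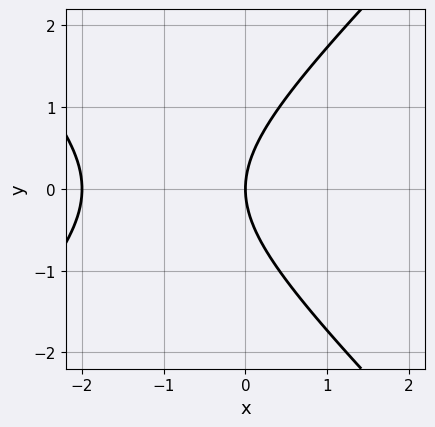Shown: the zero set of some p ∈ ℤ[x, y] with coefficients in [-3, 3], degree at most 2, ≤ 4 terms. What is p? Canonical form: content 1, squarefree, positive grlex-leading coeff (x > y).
x^2 - y^2 + 2*x

1. deg p = 2. The shape is more complex than any degree-1 curve.
2. Symmetries: mirror symmetry y ↦ −y ⇒ only even powers of y.
3. From the visible intercepts: among the integer gridlines, it crosses the x-axis at x ∈ {-2, 0}; one y-axis crossing is at y = 0.
4. Assembling these constraints gives the stated polynomial.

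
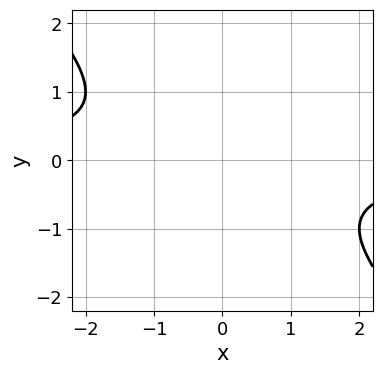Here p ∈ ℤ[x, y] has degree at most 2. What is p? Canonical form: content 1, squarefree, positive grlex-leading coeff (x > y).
x*y + y^2 + 1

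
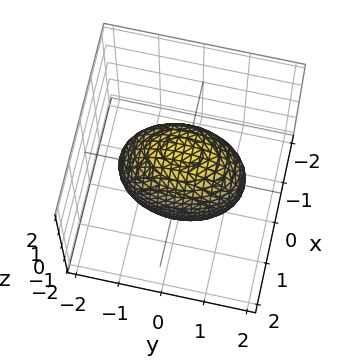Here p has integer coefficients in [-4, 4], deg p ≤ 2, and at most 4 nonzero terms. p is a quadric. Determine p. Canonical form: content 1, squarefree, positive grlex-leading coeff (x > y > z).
1. deg p = 2. Bounded and convex; a quadric.
2. Symmetries: it's symmetric under z → −z, forcing even powers of z; it's symmetric under x → −x, forcing even powers of x; the y ↦ −y reflection is a symmetry, so y appears only in even powers.
3. Against the integer gridlines: among the integer gridlines, it crosses the x-axis at x ∈ {-1, 1}.
4. Assembling these constraints gives the stated polynomial.

2*x^2 + y^2 + z^2 - 2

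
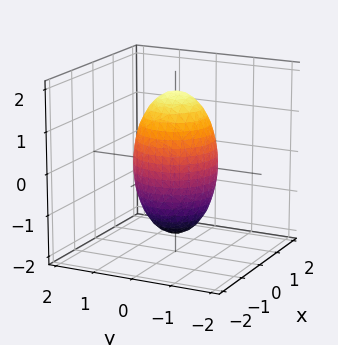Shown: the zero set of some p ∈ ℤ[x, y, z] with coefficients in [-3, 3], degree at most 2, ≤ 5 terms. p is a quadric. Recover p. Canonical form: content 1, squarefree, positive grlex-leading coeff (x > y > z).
(a) Degree: bounded and convex; a quadric, so deg p = 2.
(b) Symmetries: it's symmetric under z → −z, forcing even powers of z; every cross-section ⟂ z is a circle, so x, y appear only via x² + y².
(c) Checking where it meets the axes: a circular section at z = 1 has radius between 0 and 1; the x-axis gridline crossings are at x ∈ {-1, 1}; among the integer gridlines, it crosses the y-axis at y ∈ {-1, 1}.
(d) Fitting integer coefficients to these (and the overall shape) gives p.

3*x^2 + 3*y^2 + z^2 - 3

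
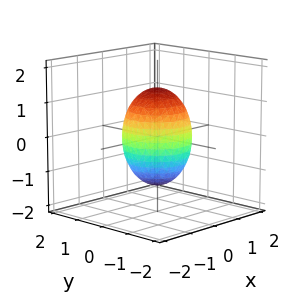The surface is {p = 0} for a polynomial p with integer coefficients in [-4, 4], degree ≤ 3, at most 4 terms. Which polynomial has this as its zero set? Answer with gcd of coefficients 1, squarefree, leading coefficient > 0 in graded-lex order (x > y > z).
2*x^2 + 2*y^2 + z^2 - 2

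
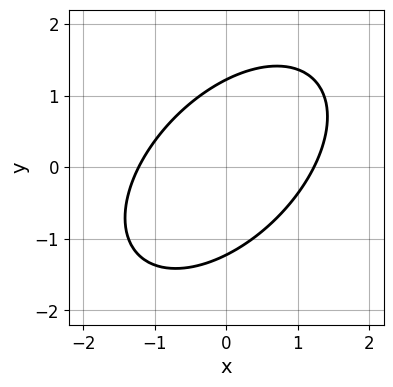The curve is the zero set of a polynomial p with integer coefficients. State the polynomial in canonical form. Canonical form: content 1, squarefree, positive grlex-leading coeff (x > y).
2*x^2 - 2*x*y + 2*y^2 - 3

First, deg p = 2. A generic line meets the curve in up to 2 points.
Finally, solving for integer coefficients yields p as stated.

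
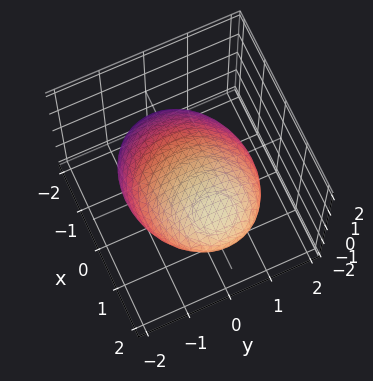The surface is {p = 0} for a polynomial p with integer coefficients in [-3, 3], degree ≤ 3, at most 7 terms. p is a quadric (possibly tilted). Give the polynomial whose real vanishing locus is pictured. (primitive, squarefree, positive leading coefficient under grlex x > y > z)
x^2 - 2*x*z + y^2 + 2*z^2 - 2

1. deg p = 2. The shape is more complex than any degree-1 surface.
2. Checking where it meets the axes: among the integer gridlines, it crosses the z-axis at z ∈ {-1, 1}.
3. Assembling these constraints gives the stated polynomial.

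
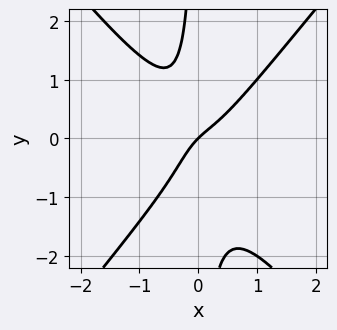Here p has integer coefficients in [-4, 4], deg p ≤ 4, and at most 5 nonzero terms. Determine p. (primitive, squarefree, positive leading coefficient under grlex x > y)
Degree: a generic line meets the curve in up to 3 points, so deg p = 3.
From the axis intercepts and sections: it crosses the x-axis at the gridline x = 0; one y-axis crossing is at y = 0.
Matching integer coefficients to the picture gives p.

3*x^3 - 2*x*y^2 - x*y + x - y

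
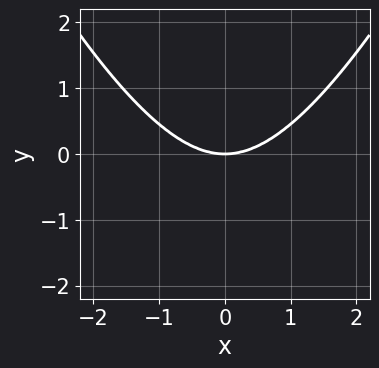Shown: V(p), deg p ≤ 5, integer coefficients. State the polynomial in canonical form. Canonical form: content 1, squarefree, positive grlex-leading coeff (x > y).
x^4 - 2*x^2*y - y^3

First, deg p = 4. No degree-3 curve has this shape.
Then, symmetries: mirror symmetry x ↦ −x ⇒ only even powers of x.
Then, from the visible intercepts: it meets the x-axis at x = 0 (among the integer gridlines); it meets the y-axis at y = 0 (among the integer gridlines).
Finally, solving for integer coefficients yields p as stated.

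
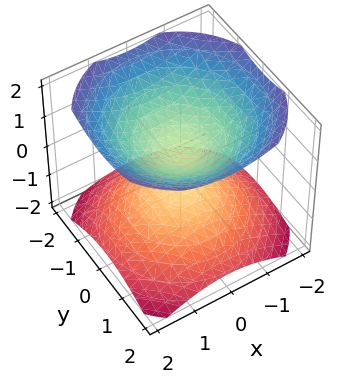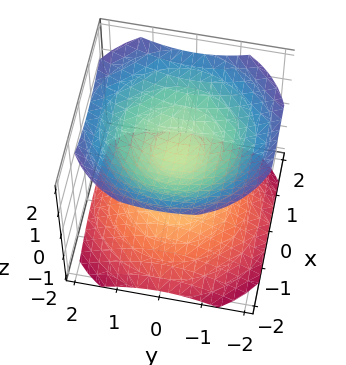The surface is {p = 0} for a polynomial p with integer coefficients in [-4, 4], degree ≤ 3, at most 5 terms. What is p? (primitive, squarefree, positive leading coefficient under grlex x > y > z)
1. The picture has 2 separate pieces.
2. Degree: two separate bowl-shaped sheets opening away from each other; a quadric, so deg p = 2.
3. Symmetry: the z-axis is an axis of rotation, so x and y enter only as x² + y²; the z ↦ −z reflection is a symmetry, so z appears only in even powers.
4. From the visible intercepts: no y-intercept at any integer in the box; no x-intercept at any integer in the box; a circular section at z = -1 has radius exactly 1.
5. Together with the visible shape, these determine p as stated.

2*x^2 + 2*y^2 - 3*z^2 + 1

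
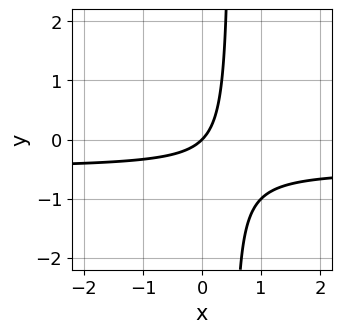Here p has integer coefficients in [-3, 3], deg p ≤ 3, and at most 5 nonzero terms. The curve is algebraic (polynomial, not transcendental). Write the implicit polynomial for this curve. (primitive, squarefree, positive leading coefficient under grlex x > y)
2*x*y + x - y

The degree is 2 — a generic line meets the curve in up to 2 points.
From the axis intercepts and sections: one x-axis crossing is at x = 0; it meets the y-axis at y = 0 (among the integer gridlines).
Assembling these constraints gives the stated polynomial.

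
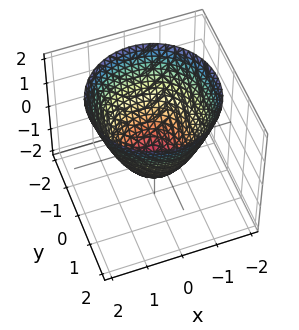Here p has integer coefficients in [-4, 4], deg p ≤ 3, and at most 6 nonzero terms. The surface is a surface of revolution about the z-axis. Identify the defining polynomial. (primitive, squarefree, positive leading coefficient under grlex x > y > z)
1. deg p = 2. A generic line meets the surface in up to 2 points.
2. Symmetries: rotational symmetry about the z-axis ⇒ p depends on x, y only through x² + y².
3. Checking where it meets the axes: it crosses the z-axis at the gridline z = -1; a circular section at z = 1 has radius between 1 and 2; among the integer gridlines, it crosses the x-axis at x ∈ {-1, 1}.
4. Assembling these constraints gives the stated polynomial. Check: (0, -1, 0) on the y-axis lies on the surface, and p(0, -1, 0) = 0. ✓

x^2 + y^2 - z - 1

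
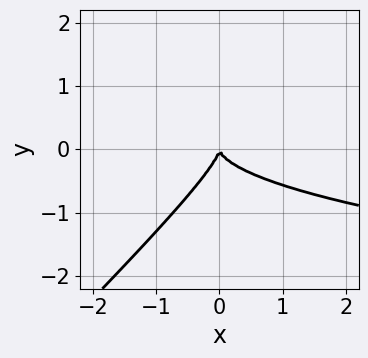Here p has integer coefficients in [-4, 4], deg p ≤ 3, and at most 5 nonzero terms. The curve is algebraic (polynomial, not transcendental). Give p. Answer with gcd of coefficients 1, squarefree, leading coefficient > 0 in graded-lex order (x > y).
2*x*y^2 - 2*y^3 - x^2

Degree: no degree-2 curve has this shape, so deg p = 3.
Against the integer gridlines: it meets the y-axis at y = 0 (among the integer gridlines); one x-axis crossing is at x = 0.
Fitting integer coefficients to these (and the overall shape) gives p.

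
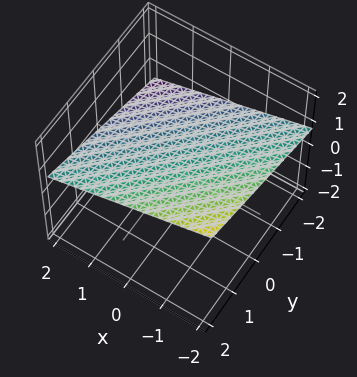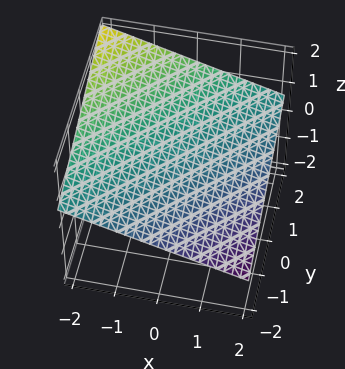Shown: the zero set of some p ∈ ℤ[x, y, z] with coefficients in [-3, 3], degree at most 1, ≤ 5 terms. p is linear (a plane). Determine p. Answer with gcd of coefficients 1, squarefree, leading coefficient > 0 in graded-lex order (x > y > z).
1. deg p = 1. The surface is flat (a plane).
2. Observable constraints: it meets the y-axis at y = -2 (among the integer gridlines); it crosses the x-axis at the gridline x = 2.
3. Putting this together gives p.

x - y + 3*z - 2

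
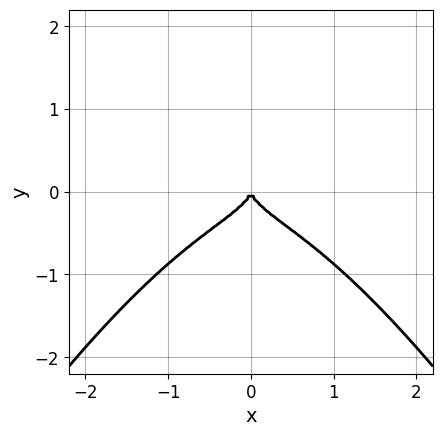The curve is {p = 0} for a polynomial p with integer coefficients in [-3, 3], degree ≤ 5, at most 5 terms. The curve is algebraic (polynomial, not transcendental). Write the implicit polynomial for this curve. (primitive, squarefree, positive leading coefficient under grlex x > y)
1. deg p = 4.
2. Symmetries: the x ↦ −x reflection is a symmetry, so x appears only in even powers.
3. Against the integer gridlines: it crosses the x-axis at the gridline x = 0; it meets the y-axis at y = 0 (among the integer gridlines).
4. Together with the visible shape, these determine p as stated.

x^4 + 3*y^3 + x^2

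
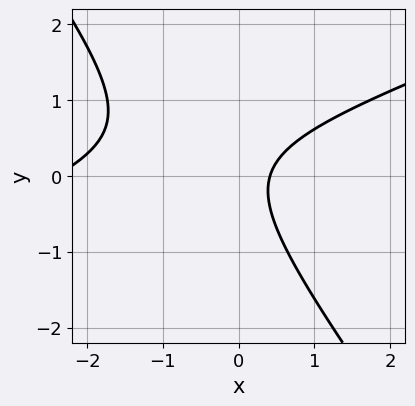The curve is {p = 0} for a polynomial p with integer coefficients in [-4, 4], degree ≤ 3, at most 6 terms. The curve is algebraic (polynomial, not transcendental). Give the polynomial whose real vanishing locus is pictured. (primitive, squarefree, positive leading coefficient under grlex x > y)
x^2 - 2*x*y - 2*y^2 + 2*x - 1

First, deg p = 2.
Then, against the integer gridlines: the curve avoids every integer y-axis point in the box.
Finally, putting this together gives p.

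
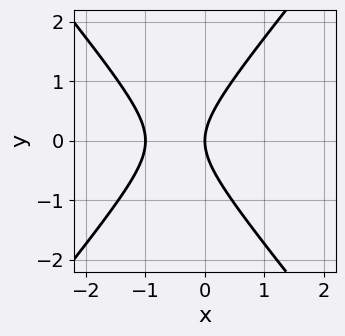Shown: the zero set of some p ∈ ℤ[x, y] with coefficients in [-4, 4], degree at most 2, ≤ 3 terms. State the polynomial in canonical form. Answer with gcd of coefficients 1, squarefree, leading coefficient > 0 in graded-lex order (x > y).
3*x^2 - 2*y^2 + 3*x

First, the degree is 2 — a generic line meets the curve in up to 2 points.
Next, symmetries: it's symmetric under y → −y, forcing even powers of y.
Next, against the integer gridlines: the x-axis gridline crossings are at x ∈ {-1, 0}; one y-axis crossing is at y = 0.
Finally, solving for integer coefficients yields p as stated.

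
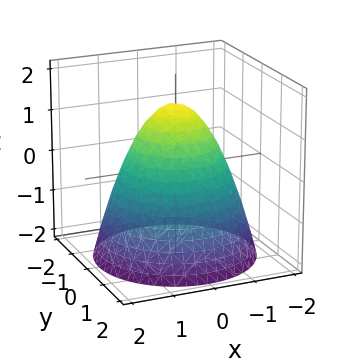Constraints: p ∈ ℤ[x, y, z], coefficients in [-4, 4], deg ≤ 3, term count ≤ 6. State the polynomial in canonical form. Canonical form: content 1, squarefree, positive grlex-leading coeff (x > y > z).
First, degree: a generic line meets the surface in up to 2 points, so deg p = 2.
Next, symmetries: the z-axis is an axis of rotation, so x and y enter only as x² + y².
Then, observable constraints: a circular section at z = -2 has radius between 1 and 2.
Finally, the integer polynomial consistent with all of this is the stated p.

2*x^2 + 2*y^2 + 2*z - 3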